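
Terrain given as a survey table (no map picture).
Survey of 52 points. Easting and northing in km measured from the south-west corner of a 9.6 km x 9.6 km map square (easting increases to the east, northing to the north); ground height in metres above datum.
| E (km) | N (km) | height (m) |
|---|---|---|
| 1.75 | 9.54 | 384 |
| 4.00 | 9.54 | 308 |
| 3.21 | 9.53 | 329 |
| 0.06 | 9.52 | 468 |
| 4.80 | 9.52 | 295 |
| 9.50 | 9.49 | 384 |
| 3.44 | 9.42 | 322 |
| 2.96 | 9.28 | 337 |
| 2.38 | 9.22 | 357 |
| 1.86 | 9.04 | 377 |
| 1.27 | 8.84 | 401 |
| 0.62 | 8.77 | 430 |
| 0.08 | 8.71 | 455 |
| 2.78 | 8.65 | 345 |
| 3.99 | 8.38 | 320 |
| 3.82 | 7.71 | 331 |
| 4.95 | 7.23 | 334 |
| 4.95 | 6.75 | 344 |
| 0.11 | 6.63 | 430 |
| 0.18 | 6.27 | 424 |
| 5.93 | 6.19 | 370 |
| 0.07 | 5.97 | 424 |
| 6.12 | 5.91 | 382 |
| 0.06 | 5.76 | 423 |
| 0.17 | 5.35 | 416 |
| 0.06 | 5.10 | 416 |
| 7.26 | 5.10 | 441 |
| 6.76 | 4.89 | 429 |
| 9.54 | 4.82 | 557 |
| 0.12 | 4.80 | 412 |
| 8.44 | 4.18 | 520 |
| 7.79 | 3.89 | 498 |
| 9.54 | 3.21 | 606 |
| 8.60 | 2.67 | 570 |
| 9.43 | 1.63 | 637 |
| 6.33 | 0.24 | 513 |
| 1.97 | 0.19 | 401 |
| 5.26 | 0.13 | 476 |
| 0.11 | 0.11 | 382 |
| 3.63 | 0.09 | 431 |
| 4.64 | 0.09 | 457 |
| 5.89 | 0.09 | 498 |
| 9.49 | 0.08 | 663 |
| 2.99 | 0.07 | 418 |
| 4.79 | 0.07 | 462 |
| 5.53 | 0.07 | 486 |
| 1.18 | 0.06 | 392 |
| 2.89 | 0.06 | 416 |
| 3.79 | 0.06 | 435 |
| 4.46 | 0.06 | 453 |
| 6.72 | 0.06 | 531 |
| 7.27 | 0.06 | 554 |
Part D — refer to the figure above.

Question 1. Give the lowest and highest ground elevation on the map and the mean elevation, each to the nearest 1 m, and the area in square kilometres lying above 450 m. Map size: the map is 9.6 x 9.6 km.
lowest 288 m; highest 669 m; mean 417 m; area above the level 22.8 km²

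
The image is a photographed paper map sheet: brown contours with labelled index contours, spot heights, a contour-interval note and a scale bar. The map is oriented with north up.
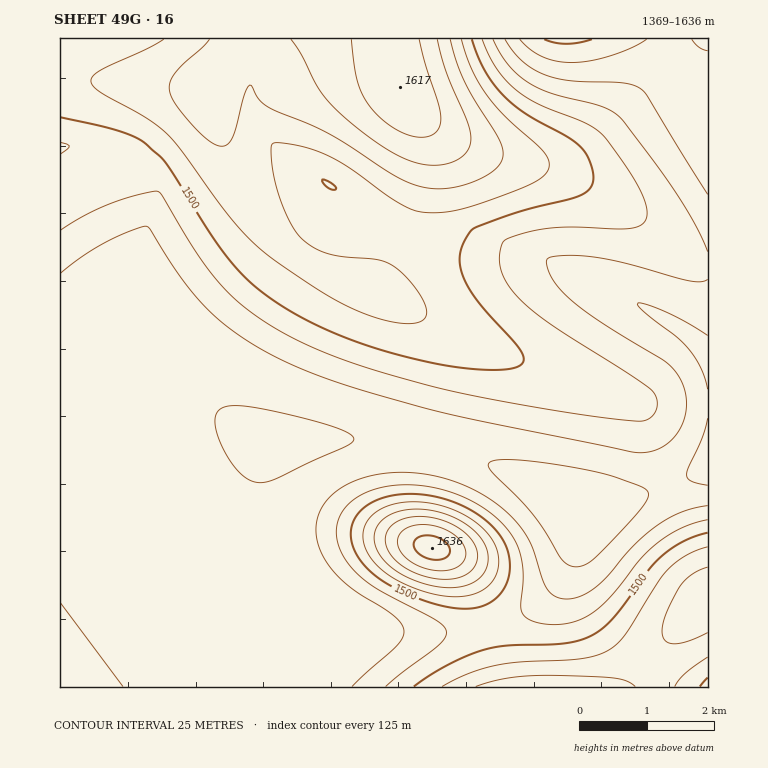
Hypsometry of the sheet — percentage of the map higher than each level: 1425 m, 93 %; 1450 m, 58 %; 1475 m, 45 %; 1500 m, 33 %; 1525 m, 20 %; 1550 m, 10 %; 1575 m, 5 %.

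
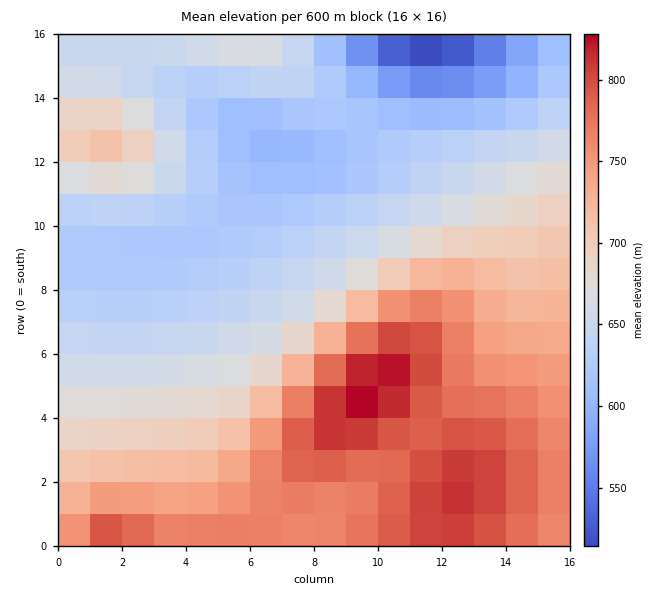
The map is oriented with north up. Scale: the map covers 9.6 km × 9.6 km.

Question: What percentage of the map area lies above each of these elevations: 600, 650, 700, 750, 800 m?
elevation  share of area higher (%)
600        95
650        62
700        41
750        27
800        7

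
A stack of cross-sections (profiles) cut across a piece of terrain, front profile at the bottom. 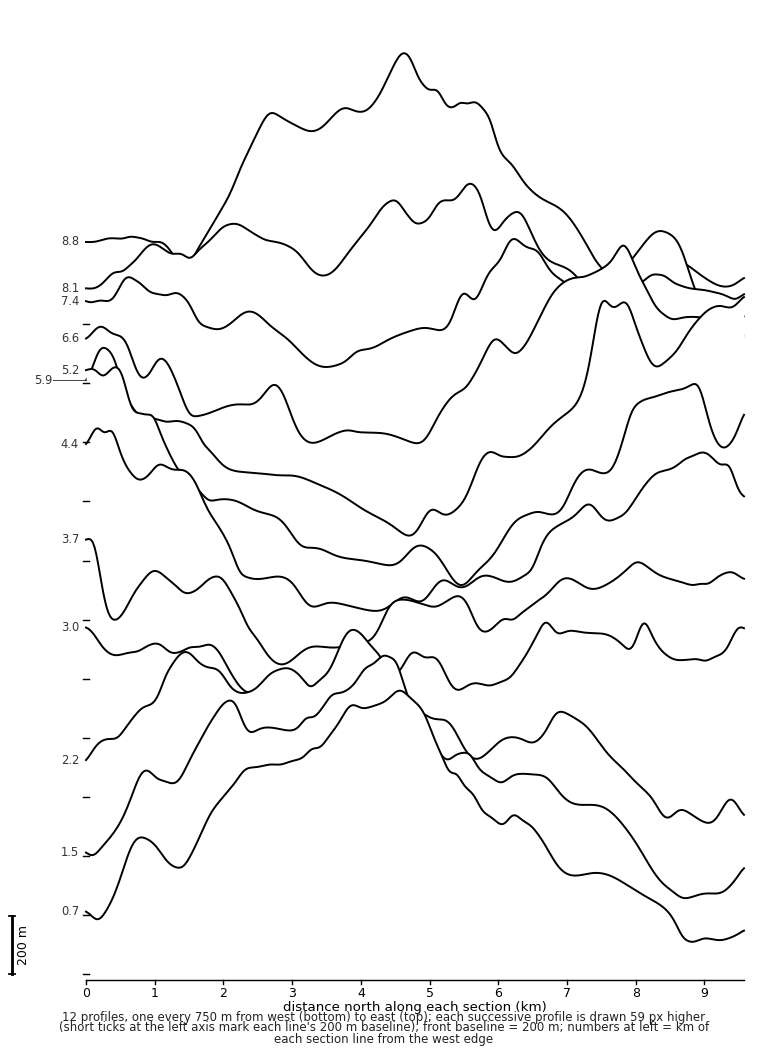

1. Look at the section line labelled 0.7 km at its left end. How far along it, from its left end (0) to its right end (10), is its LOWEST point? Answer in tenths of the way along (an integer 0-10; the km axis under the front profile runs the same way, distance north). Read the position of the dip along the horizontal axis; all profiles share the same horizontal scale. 9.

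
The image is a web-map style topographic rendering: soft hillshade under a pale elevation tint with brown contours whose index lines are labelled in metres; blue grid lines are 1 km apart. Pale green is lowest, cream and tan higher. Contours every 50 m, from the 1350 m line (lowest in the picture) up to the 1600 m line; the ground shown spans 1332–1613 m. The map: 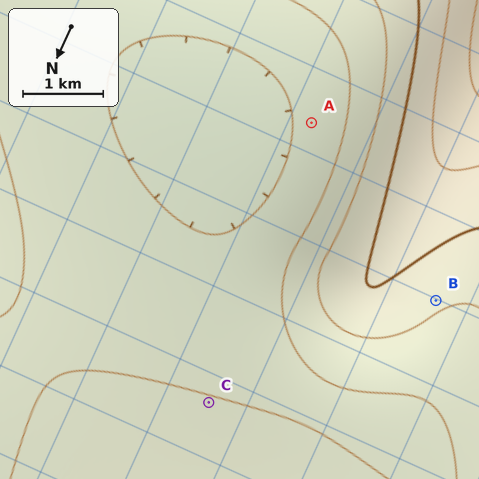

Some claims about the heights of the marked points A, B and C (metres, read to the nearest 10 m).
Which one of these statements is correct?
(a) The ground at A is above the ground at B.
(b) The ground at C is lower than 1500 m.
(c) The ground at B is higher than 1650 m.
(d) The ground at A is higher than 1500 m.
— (b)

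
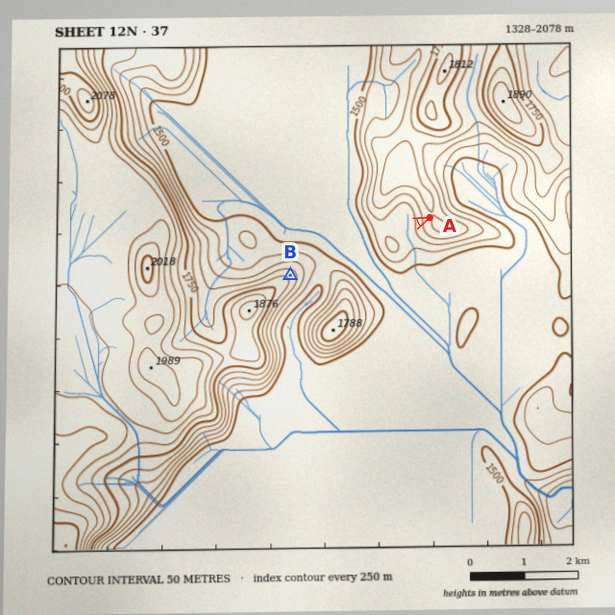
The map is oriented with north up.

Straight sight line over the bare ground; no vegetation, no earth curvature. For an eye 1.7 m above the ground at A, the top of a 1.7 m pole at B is visible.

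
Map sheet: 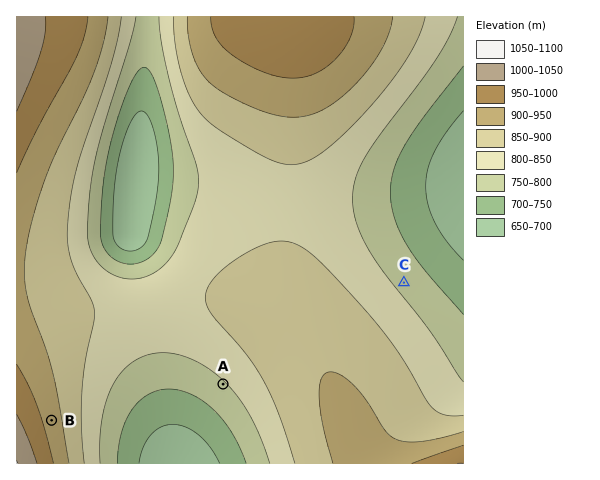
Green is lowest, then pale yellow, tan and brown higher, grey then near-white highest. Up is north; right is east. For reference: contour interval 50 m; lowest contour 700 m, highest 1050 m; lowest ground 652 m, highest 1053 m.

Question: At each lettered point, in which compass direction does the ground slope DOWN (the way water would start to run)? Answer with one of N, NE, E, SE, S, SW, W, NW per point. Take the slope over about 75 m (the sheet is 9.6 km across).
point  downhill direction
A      SW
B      E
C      NE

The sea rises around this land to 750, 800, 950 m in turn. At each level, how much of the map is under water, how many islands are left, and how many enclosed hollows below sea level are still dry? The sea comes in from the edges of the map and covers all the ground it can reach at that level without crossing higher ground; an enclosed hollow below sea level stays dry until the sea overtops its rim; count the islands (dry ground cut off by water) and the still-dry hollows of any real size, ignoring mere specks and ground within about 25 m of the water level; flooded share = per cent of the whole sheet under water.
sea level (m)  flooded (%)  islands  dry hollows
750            9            0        1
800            28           0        0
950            92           0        0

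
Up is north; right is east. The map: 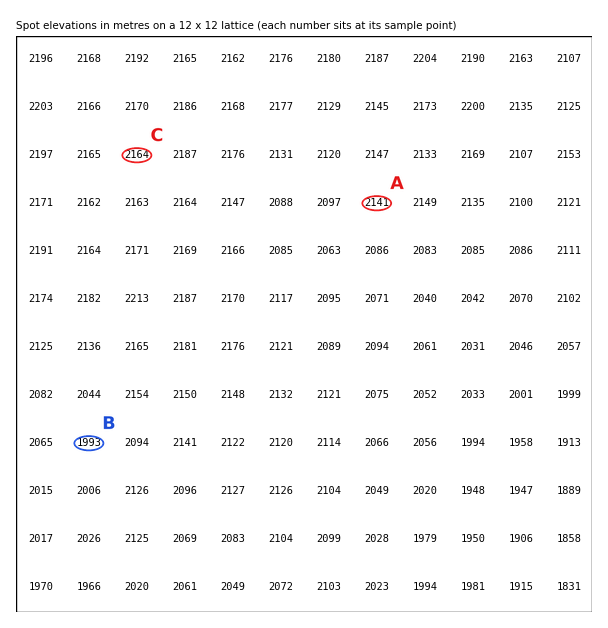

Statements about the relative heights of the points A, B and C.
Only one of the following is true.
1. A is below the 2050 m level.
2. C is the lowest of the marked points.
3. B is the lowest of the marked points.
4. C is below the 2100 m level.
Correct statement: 3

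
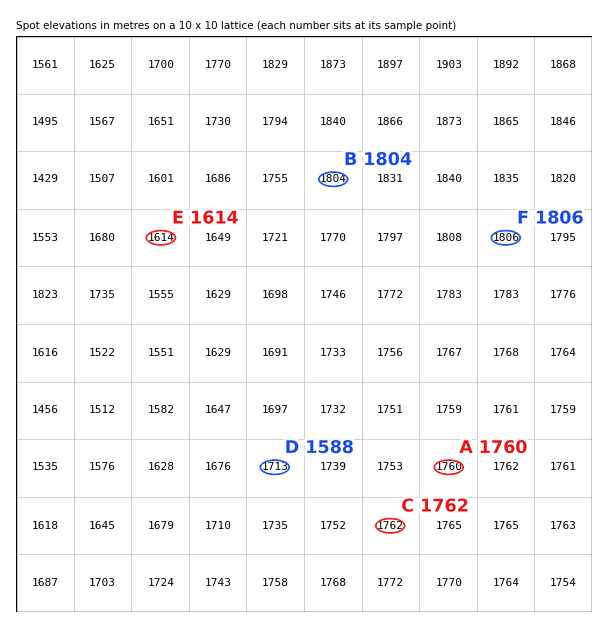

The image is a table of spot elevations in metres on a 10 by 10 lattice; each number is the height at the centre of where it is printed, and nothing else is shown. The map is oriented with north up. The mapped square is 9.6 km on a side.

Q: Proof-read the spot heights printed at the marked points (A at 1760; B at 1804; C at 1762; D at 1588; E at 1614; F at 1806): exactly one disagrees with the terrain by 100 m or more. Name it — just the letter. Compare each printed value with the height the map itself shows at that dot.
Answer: D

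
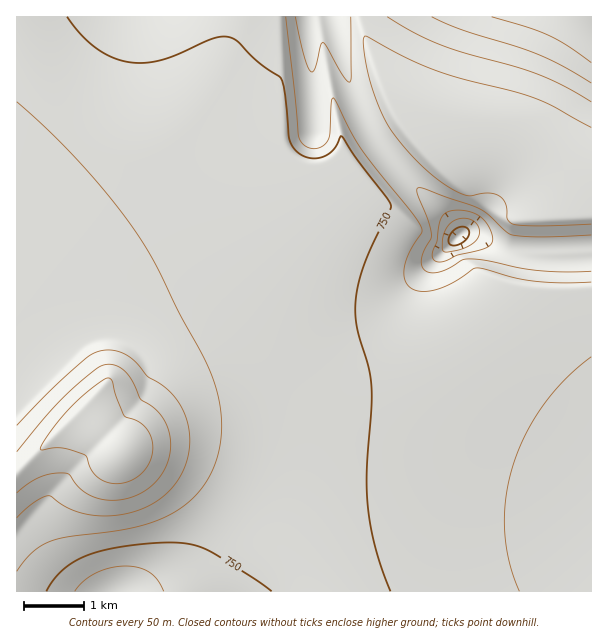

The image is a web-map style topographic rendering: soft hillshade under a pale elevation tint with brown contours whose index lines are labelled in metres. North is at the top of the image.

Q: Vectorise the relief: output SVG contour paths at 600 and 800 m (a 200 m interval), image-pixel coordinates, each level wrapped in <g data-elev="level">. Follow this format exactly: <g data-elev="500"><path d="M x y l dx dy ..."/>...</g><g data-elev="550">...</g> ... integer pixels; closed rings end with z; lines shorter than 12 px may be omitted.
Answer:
<g data-elev="600"><path d="M437 262l-4-4-1-4 5-12 3-20 4-8 9-4 12 1 11 3 9 7 7 15 0 6-3 4-9 4-23 5-13 6z"/><path d="M591 83l-28-17-24-11-77-25-30-13"/></g><g data-elev="800"><path d="M17 571l15-19 18-11 16-4 48-6 26-5 22-8 20-11 16-15 13-19 8-23 3-24-3-28-10-29-31-58-21-44-14-24-24-34-33-39-33-35-36-33"/></g>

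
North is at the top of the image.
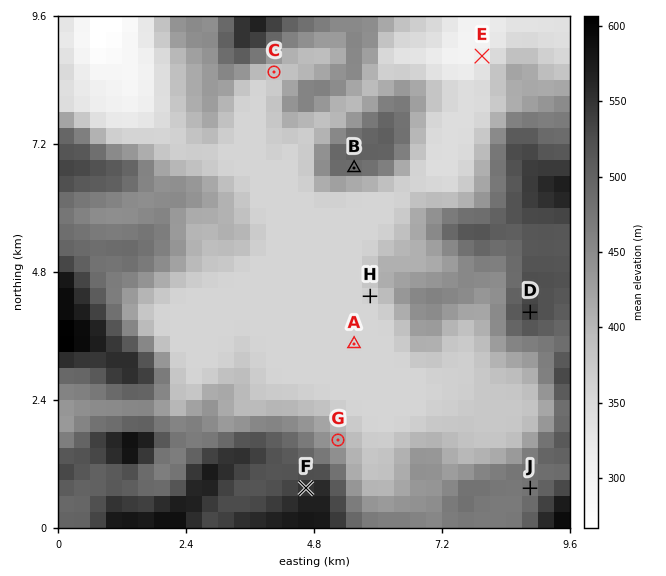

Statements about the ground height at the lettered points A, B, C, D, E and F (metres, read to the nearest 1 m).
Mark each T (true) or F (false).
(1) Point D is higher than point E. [T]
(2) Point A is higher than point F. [F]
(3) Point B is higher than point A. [T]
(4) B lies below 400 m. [F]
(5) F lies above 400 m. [T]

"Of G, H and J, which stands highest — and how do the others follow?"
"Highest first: J G H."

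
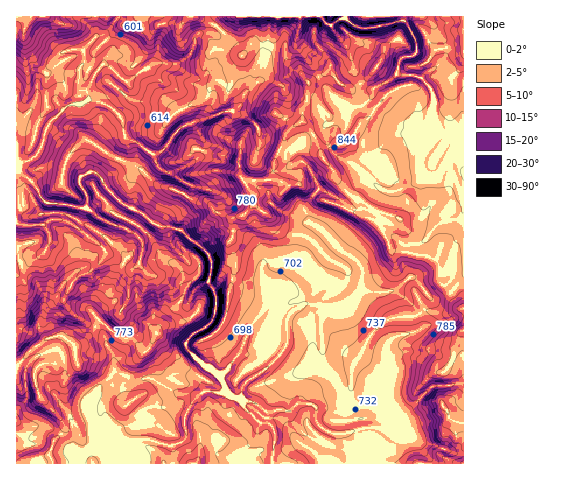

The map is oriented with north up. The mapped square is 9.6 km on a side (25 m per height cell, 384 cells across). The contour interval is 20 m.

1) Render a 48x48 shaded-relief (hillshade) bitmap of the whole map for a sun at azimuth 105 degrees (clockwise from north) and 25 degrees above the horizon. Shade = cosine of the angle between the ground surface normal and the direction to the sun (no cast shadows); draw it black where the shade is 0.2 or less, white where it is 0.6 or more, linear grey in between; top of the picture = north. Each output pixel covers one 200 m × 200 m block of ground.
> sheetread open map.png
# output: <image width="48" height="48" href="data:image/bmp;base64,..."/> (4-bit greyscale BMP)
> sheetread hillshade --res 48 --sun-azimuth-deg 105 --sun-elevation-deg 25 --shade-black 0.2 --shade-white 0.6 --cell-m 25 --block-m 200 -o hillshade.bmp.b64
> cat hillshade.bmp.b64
<image width="48" height="48" href="data:image/bmp;base64,Qk32BAAAAAAAAHYAAAAoAAAAMAAAADAAAAABAAQAAAAAAIAEAAATCwAAEwsAABAAAAAAAAAAAAAAABEREQAiIiIAMzMzAERERABVVVUAZmZmAHd3dwCIiIgAmZmZAKqqqgC7u7sAzMzMAN3d3QDu7u4A////AFZ4qoiJiIh3dlm6qYmpeHZ4mYiIdUZTRWZXqZiIiIiIhmiqqpioZ3iIiIiIh2VGVHdVmpmYiImImWeZmqmYVoiIiIiJmHUjZnh2eaqYiIiIqnaZmqmHVniYiIiIiHQDeGd2eqqYiIiJqneZmZmGZnh3iZmZmHQCeVZnrKmIeKmZqoaZmZiIdmh2iImZiGIUijJrzMmHZ6upmqd5mYd4iId2eJmYh2IFqoV7rNqHd3m6qrqJiHeIiZh3eJmYdGYjeYeanO2oeJmamaqqeIZ4iJh3eJmYdCeXd4iJmc7riKqZqqqpZphmeIiIeJqZdSJYq5d4l579lovLuruZhnmWV4iId5qZhTE2mmiHh53dplndzcl5uWeIZniHd4qpdkQ0eQOJh5zbh2a+/4aqqoeJhmiHd3mpdlREaBA2iJvJd3Z9/6Nqu5eIl2iHd2eqh2QiNTI1aJiZl0Rq3/wzu6h4h3iId2V6qZdCACA3iHV8tSNpu8/SbLl4iHiYh2VWiZl1MkE4ljWcxzJYmnv2O7qHiIiYiHZVZ3d0MmIolTWaumNGeYfnKrqYiIiImIdmZmh0M1M2mER5qYZVR7ujCrqYiIiJmZh3dWdVd0RGZ3Znmoh1Na+RKbqYiIiJiZh3mGVHmWZlRZhmipdlVn2xOcuYiIiIiZdmm5VHmZl1RXmWaaZWeHuwGsuYiIiImZdEm4d4maumRXiYV6dGh3uAKsuYiIiJmIYzipiJmZq4RYmGaJdHZ6YQO9upmYiZiHY0mph4mWeYRphniYZ4Z1MxOsqaupmYh2VHmaqImWd2Z2aahmm4ZSFEWKqry6mIdlV4irqpiVWJZol1aal2VlEkRpqd/KmHZGeIirqpmWaJiZdGqnZndTJGY0nM3admeIiIiJmZmWiHeLlpl3ZmdlRnQTm5z7dod4mYiJiJmXhSfMeJVoZEapZUIVqoi92UeamZmZiImYdCbceHRXd3dUVlEnh5mcxlq6mJmqmIiEVTS+t1VnmoQzNEJahHmalXu5iJqqmIiHZCOMp3d4qUJXVDBMkkqoVrypiJqpiJiGhyJZmJqImWEVdUI7tCeYaKqqqZmpiImFiUI1iryWRrcDdSJKxhWYeIirqpmZmImWeXMjequENa1jMUU3phOJmYiJuqqZiIiWaZRGZ5p0M2zZQTdDU0VZu5l3q6qZmIiYd6lnZpl1M0esp2hhAFhnuqmHiqqpmImZl5uYd3ZmVFZnmYqUEEdWqqmYd6qpqHinmYmrl2Z2VFZlaHi3MUdEm6iKp3qqqGimmpqrhmiWRWVFZnipdEUzjJiqunZ5qGinqpu6l2iHZURVVmeZl0M1iZqnfOpodniZrKq6iYZpp1VCR3eKmFM3dYymOP1lmXd5vtqaiZdmmWV0NoZquGVlVIuWRc+0N5ZKz+yqh6h2aXSJRXdoqWeFNpl2VIzJRIZL7+zMuHh2WHOcdXdmiHikOKhVVEfJRnU638vO6nVmZnSNt4l0V2aTKpR6dSOGR2RIvd3dyZhWZWVa3MyERFVkJYg0ipc0VVVA=="/>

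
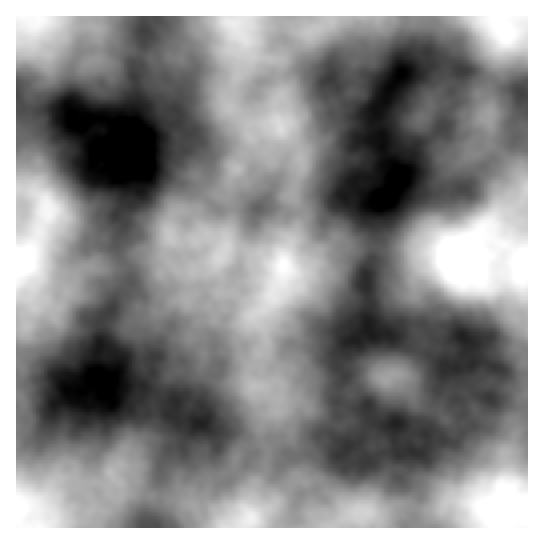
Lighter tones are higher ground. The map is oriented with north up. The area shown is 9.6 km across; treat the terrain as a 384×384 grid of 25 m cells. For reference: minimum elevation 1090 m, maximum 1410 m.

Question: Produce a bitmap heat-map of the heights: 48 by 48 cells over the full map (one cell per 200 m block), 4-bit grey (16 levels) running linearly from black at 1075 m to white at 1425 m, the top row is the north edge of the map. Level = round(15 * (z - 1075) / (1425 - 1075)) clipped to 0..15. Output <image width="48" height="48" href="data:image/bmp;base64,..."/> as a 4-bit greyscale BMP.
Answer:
<image width="48" height="48" href="data:image/bmp;base64,Qk32BAAAAAAAAHYAAAAoAAAAMAAAADAAAAABAAQAAAAAAIAEAAATCwAAEwsAABAAAAAAAAAAAAAAABEREQAiIiIAMzMzAERERABVVVUAZmZmAHd3dwCIiIgAmZmZAKqqqgC7u7sAzMzMAN3d3QDu7u4A////ANzMuqqYh2d4mau8y6maqqq6qYiZq8zd3dzMuqqZh3eJmaq8y6maqqu7qZmaq83u7dzLqqqZmIiJmZqruqmZmaqqmZiau83e3cu7qqmqmYiJmYiaqZmZmZmZh3iJq7zN3LqqqpmqmYeIiIiJmYmZiHd3d3eJmau8y6maqZmqmYd3eIiIiIiIh2ZmZmZ3iJqrupiJmYiZmYd2d3eIiId3dlZVZlVWd4maqYd4iIiImIdmZ2aIiIiHdlVmZVVWZniZmYd3dndniHdmZmZ4iIiHZmZWZVVWZneImIdmZlZWdmZlVVZ4mZiHdmZlVVVWZmZ4iIdlVVVFVWVVVVZ4mZmIdmZVVVZmdmd3iIdUREQ0VVVVVWeJmamZhmZVZ3d2ZmZmeIdkQzMzRVVVZmeJqqmYdmZniId2ZmZmeHdlQzMzRVZmZ3iaqqmYdmZ4mYhmZmZmeIdlRDMzRVZ3d3iaqZmYdmZ4mZhlVVZmaIdmVURERmZ3eHeZqZmIdmZ3iIdlVVVWeIh3ZVREVmZ3iIiZqpiHdlVWZmZmVVVniJmIdlRVZ3d4iIiZqpiHdlRVVVZmVVVXiKqZh2VWd3d4iImaqqmHdlVEVVZmZVZnmaqql2Zmd4iIiZmru6mYdmVUVmZmZmd5mquqmHZmeIiJmZmqu7qYh2ZVZ3d3eIiZqru6qYdmd4iZmZqqvMuqmHZVd4mImqq6u8u6qYh3d4mZmaqqq8y6mHZVeImavMzMzNy6mZiHd4maqqqqu8y7qYZVd5qr3d3M3e3KmZmHeJmqqrqqq827qYdmaJq83u7M3u3KmIiHeJmqqruqq8y6qYh2eJu97u3c3c3LqId2eIqqqruqqrupmYh2eJq87t3dzLzLqYd2Z4qqqqupmaqpiIdmZ4q8zd3cy7zMuodmZ4mpmqqYiZmZd3ZVVnmqqrzMu6vMuodlZniZmZmYeImYdmVERGeIiJu7u6vMuXdlVWeZmYmYd4mYdVRDM0Vnd3iru7u7mGVVRFZ4iJmZiImYdURDMzVWZmeaq7uphkRDMzVniImZmImYdlREMzRWZmeJqpmYZUMyIjRniImpmZmpdlVEMzRWd3eImpmXZUMyESRWd3mqmqmph2VURERXeIiIiYh3ZUMhEiRWZ3iaqqqph2VURFVnd4iId3d2VDMxEjRWZniaqrqph2VERFVmZ4iId3dlQzMyIjVWZomqq7upd2VURWd2Z4iYd2ZlMzMzM0VWZ5qqq7updmVERWd2Z4mYd2ZlQ0RERFZmeJqqqqqYdmZURVZ3d4iYdmdmVFZmVWZmeJqpmqqYZmZlRFZ3Z3iHZmeHdnd3ZmZmeJqqmaqXZmZlQ0VmZniHdniJiIiHZmd3eJqqqZmHZmZmUzRWZmeIh5mpmJmIZnd4eJqrqqmIdmd3ZEVWZmiZmauqmImHdneIiJq7uqqZh3d3ZVVWZ4mruru6qZmIdmd4iau8upmqmIiId2Znd4q8zMzLqpmYdmZ4mavMuqqqqpmZmHd4iJvN3M3MupmYdmZ4mazMuqqqqqqqmYiImrzd3A=="/>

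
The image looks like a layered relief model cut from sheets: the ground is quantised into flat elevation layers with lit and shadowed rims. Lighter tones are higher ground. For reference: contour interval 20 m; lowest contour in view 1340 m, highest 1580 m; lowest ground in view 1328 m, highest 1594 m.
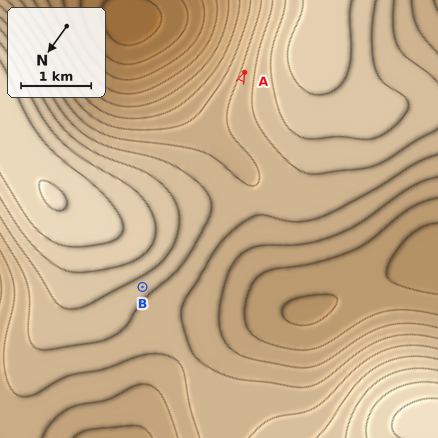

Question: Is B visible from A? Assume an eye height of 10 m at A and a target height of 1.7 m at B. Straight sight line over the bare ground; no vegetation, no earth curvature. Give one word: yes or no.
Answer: no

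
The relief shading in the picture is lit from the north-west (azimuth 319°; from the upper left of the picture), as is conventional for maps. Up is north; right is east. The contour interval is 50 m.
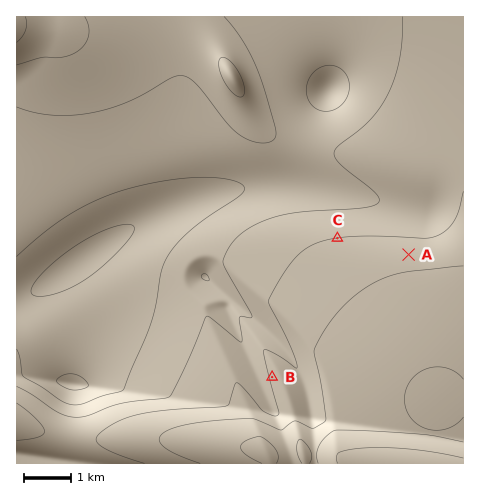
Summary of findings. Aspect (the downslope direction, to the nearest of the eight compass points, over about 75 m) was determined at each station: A N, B W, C N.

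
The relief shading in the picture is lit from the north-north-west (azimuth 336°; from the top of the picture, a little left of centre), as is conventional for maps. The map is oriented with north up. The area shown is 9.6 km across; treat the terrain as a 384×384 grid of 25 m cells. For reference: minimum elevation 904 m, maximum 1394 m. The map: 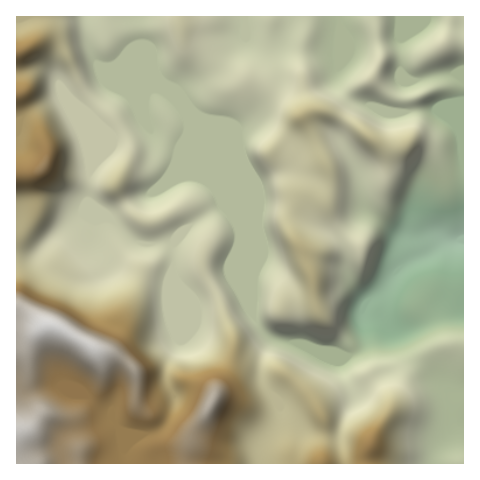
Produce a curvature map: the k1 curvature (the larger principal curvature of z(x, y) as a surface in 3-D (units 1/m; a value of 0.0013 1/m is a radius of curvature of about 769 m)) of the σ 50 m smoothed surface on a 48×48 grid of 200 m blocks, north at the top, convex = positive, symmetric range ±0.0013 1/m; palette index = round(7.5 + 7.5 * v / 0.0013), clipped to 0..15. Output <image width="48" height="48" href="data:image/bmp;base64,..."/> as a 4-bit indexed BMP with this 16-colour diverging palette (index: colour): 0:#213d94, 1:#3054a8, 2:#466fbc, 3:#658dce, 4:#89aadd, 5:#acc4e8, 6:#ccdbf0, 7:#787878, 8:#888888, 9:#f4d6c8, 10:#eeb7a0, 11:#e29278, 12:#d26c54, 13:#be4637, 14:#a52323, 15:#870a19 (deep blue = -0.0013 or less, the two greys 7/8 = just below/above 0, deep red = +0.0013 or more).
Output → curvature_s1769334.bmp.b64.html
<image width="48" height="48" href="data:image/bmp;base64,Qk32BAAAAAAAAHYAAAAoAAAAMAAAADAAAAABAAQAAAAAAIAEAAATCwAAEwsAABAAAAAAAAAAlD0hAKhUMAC8b0YAzo1lAN2qiQDoxKwA8NvMAHh4eACIiIgAyNb0AKC37gB4kuIAVGzSADdGvgAjI6UAGQqHAIiZh6pniIiHeZiYiYiIiZvcub25mHeJmoiXeKqYh4mZiamZmHeImZrLiL7amIh3iJmXeJqZh4iaqqmZl2eIiXeqaK7pd3d3eKqnaIiIiIiYi7qqh2eIiHesisz7d3d3eJmpmZl3iZm6ms3Kd3iIeHjOmZn/p3iIeHiruqqHebu6l537d5qYeHn8dnav2pmIiHiph4mXeNyZdXn+mruYd4zah2Z926mIiHmXd3ipd92YhYjPy7mHeL2pmHebypmIeIqGd3ebdt6XmrvOyoeIi9yqqpmpmpd3eHuHd3ebd+6oz/7MupeK38qZq8uXiph3eIuGd3i6jP7by4iLyomu/Jd3Z7zLqZl3eIqHd4q6z+mIZmZp3Jq8qIh3eJiqu7qYiIqXibze25dXZnZnz7qHh3iIi7iXZ6zLqoqprP/am6h3d3dmz7h3h2er3piXd3irzImr3+qIirmHd3d4/5iaqYnP+neXd3iJmHm9/ZeJmbqHd3d6+3i8zLz/xmeIiIiIh67+uYiauruHd3d8+Hisupv8pmeIiZiIh/6oh3d3m7uHd3d+2HeLuYzpqWeIiZiHiOhnh3dnebuXeHevqIeLqI3oioeIiJiIiMh3iHd3eKuXeIjteIiamI/oebqYiJmYiKh4iIiHd5qoeIrpZ4iIiL/JeM6XeImZiKZ4iIiIeKq6iIrYd4h3idy4aM+YiIiJiKd4mHd4iqiaiIrKiId3jNq7qc+YiIiIiLh4iId3mXeIeIm7mId3n9uqms/IeIiId6uIiIh4mImYh4mrqIiI36iIi6zZZ4h3h4y4h3h4iJvKh4ibqIiK/IeIuXrKd4h3h3rZh3d3ee7dypiaiIiK2oiKt2ermIiImHjKd3eIfNmK3LqneId5yoibp2ecp3iImGi6ZneKvZVXnLuod4d4yombuIicp3eImHi6iIis7HZ3iamIiHd6yZiLuIicyHeJmN3cy6ma3aqYiIiIiId7uIiLyIicyXeJmMz/uYiIrqmpiHeHiIirmIiNuHeLu3eKmHe/uIiIjMiKiHiIiIncmIi9mHebrJial2avyYiHesmJh3iIiIzriHjLiIjLvdqqh3jPuYh3eriIl4iIiIqtp3rIeJ39zfy6mHjemIiHjJh4mIiId3h6yYynaO/szP2qmIrsiIeIq3d4mIiHd4h3rLqHr/2GeMyIiIvaiIeKuXeJmIiIeIh3nezf/qh3d6tniLuod4i7mYiKiIiZiIiImqztqHZ4mrpnd/2meIy3iIiIh4iZmYiJh6uXm6id/v/ZmL+3eM53eHeIh3eJmZmZd8t1e+3ddnreypy2aPp3d4iIiHiIiZmYiNuGaK7qV4mIiLmGbPh4iHeIqYmYiZmIisqId3n8eLuIh+l4r8h5mHd4qqmYiIiIeLl3d3fvur3LqP/Kv5eKl3d2m6iIh3eId7l3d3ftmazdu438rHiamYd3nJeId3eYeKp3d3frZ4i+umm7m4iJiaqpnJiId3eZiJqIeInqd3d8x3iZmniJh4iIm5mZiIiaiIqIiJnaiHdq2A=="/>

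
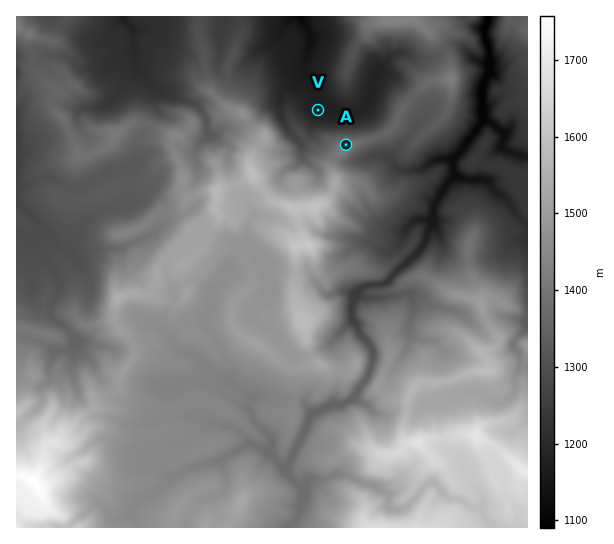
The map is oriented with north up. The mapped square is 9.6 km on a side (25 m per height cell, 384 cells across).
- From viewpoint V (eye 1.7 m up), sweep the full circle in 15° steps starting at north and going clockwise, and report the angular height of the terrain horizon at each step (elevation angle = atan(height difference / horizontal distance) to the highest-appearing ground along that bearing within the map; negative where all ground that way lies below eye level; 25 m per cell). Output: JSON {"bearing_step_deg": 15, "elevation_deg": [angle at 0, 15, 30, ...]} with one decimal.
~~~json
{"bearing_step_deg": 15, "elevation_deg": [0.1, 2.6, 6.9, 7.4, 5.1, 5.3, 6.7, 7.4, 9.5, 13.8, 15.8, 15.3, 13.6, 13.3, 12.9, 14.8, 17.2, 14.1, 11.2, 6.0, 4.1, 3.0, 0.4, -0.4]}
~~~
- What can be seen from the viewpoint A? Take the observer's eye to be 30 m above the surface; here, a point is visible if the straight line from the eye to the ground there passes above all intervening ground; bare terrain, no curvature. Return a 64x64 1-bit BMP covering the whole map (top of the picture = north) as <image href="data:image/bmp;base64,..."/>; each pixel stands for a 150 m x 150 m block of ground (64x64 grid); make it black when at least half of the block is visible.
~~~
<image width="64" height="64" href="data:image/bmp;base64,Qk0+AgAAAAAAAD4AAAAoAAAAQAAAAEAAAAABAAEAAAAAAAACAAATCwAAEwsAAAIAAAAAAAAA////AAAAAAAAAAAAABgAAAAAAAAAEAAAAAAAAAAAAAAAAAAAAAAAAAAAAAAAAAAAAAAAAAAAAAAAAAAAAAAAAAAAAAAAAAABAAAAAAAAAAMAAAAAAAcABgAAAAAAH4AIAAAAAAAf/kAAAAAAAB//wAAAAAAAAYPwAAAAAAAAgAAAAAAAAAAAAAAAAAAAA4AAAAAAAAALwAAAAAAAAAX+AAAAAAAABP/AAAAAAAAG/+AAAAAAAAJ0AAAAAAAAA3jwAAAAAAAH4PAAAAAAAAZzkAAAAAAAB38AAAAAAAAH/gAAAAAAAAOgAAAAAAAAAABIAAAAAAAAD/wAAAAAAAAf/AAAAAAAAH/gAAAAAAAAP4AAAAAAAAA/gAAAAAAAAB+AAAAAAAAAD4AAAAAAAAAHgAAAAAAAAAfCAAAAAAAAB+UAAAAAAAAH+QAAAAB8AAf7AAAAAPwGA+cAAAABGEeB7wAAAAOY//A/AAAAB/n/+J8AAAAH8x+B/wAAAAf/D4DAAAAAA/f/wGMAAAAB7//gIwAAAAHb/nADAAAAAb//OAEAAAAPv/8cAQAAAA+//5wBAAAAB7//ngAAAAAf///+AAAAAP////4AAAAAu///7AAAAAC7//+EAAAAARn/fxwAAAABnf8//AAAAAEf/z/4AAAAAQ//P/IAAAABD7//4ACDwAGP3+/AAA=="/>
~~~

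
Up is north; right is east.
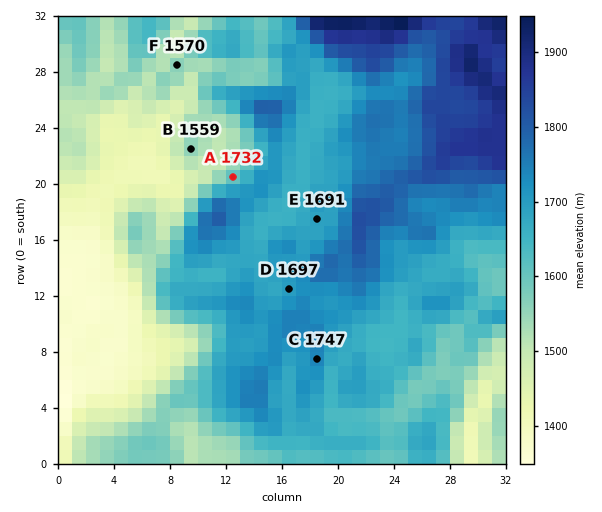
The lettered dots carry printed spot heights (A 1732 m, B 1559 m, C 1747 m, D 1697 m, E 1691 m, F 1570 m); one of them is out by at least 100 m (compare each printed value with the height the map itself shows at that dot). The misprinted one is A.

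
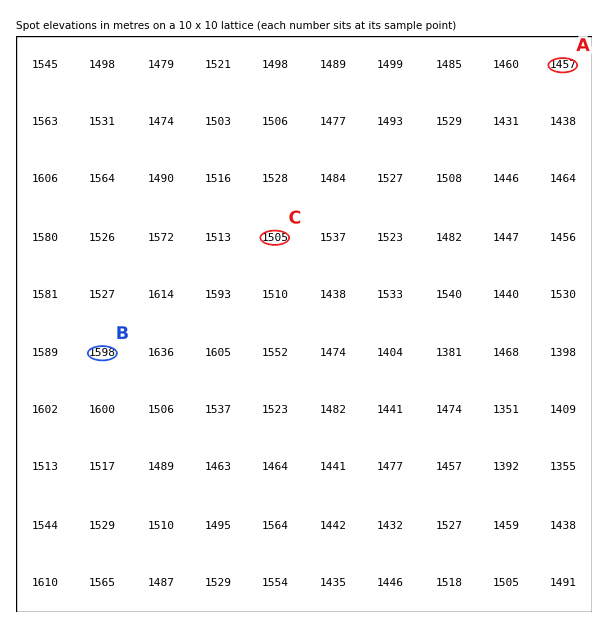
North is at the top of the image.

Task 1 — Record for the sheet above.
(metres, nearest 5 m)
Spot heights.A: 1455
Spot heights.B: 1600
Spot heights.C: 1505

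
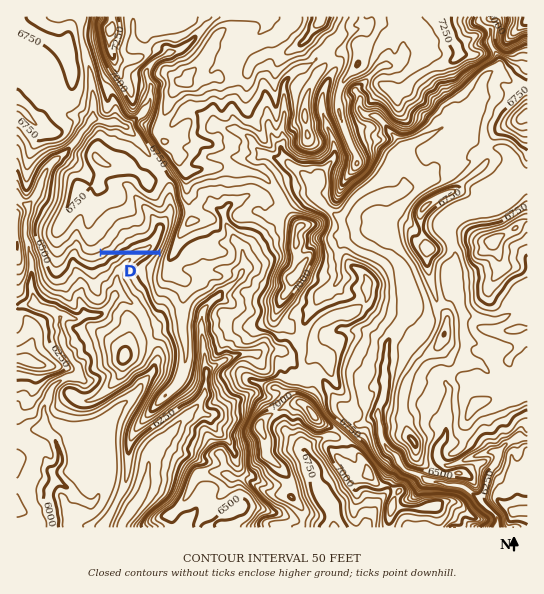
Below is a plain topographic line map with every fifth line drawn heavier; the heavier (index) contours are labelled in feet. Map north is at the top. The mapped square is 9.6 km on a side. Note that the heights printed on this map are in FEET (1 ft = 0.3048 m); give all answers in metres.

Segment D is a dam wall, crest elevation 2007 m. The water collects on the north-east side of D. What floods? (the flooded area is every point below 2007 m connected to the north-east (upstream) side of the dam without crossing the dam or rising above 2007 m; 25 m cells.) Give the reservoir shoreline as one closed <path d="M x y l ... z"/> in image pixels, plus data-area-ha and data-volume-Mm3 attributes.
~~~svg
<path d="M147 207l-3 2 3 8-2 8-6 4-6 0-6 3-4 0-8 11-6 6-3 0 0 2 55 0 2-2 8-22 1-17-2-2-7 5-6 0-10-6z" data-area-ha="54" data-volume-Mm3="9.47"/>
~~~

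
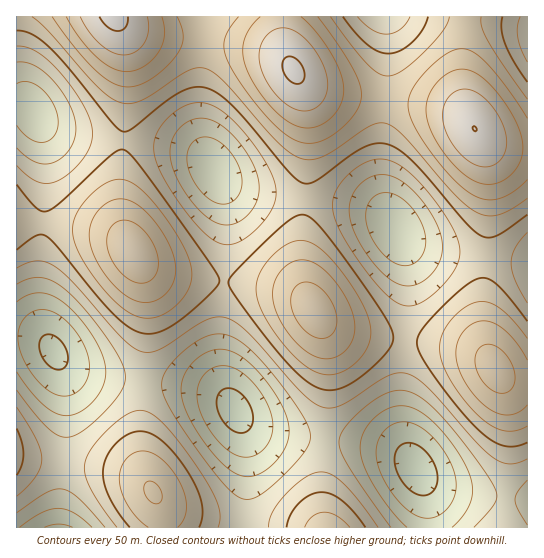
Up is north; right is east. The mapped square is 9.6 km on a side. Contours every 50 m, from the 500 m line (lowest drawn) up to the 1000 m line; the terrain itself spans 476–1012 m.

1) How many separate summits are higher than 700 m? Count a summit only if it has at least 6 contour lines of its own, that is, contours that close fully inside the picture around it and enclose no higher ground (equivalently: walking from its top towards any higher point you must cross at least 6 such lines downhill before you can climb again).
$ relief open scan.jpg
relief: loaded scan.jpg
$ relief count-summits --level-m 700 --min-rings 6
0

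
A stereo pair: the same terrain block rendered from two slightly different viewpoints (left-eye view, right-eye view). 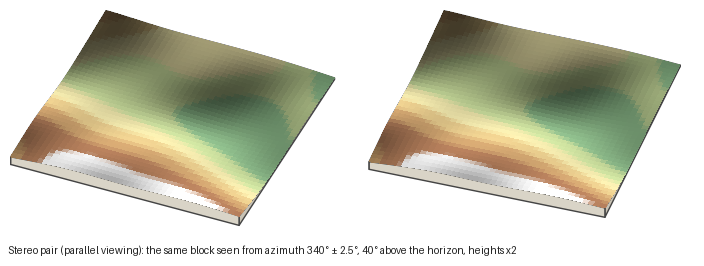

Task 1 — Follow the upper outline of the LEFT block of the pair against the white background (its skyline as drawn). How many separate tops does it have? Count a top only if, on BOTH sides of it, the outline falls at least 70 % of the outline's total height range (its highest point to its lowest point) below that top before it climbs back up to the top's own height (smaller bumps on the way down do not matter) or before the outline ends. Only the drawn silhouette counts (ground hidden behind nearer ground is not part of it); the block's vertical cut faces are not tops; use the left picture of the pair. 0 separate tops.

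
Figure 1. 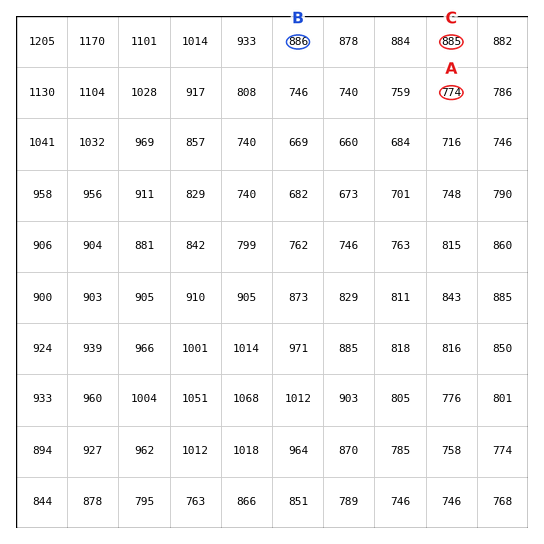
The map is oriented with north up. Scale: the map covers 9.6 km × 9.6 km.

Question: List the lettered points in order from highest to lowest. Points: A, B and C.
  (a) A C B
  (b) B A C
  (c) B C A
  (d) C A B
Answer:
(c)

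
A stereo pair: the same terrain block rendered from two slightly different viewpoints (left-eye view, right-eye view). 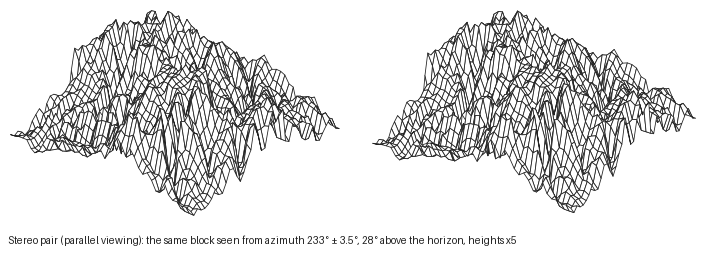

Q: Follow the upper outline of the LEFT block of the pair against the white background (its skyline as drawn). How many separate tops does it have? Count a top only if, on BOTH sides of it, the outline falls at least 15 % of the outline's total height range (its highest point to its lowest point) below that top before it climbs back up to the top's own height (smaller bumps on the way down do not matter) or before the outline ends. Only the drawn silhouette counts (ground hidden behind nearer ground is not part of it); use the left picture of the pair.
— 1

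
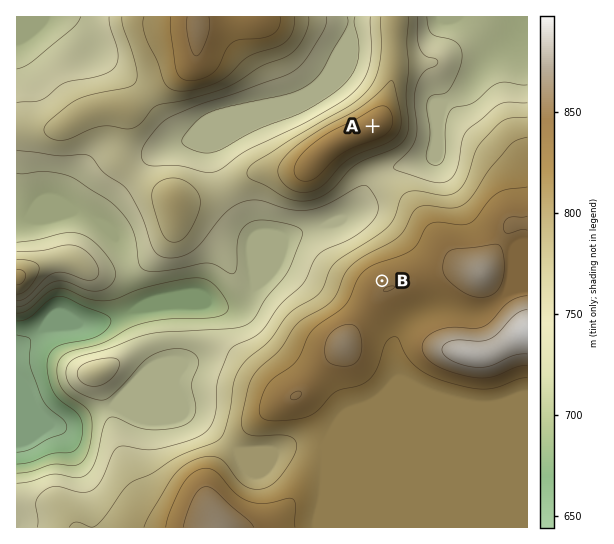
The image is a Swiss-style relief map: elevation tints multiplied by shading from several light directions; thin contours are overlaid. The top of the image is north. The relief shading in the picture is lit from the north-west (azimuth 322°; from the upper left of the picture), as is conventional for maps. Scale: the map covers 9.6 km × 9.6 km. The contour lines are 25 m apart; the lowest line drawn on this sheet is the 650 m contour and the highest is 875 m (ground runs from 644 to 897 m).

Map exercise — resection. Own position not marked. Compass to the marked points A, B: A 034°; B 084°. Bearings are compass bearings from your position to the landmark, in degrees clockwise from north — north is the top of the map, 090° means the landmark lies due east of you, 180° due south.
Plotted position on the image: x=260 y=294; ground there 720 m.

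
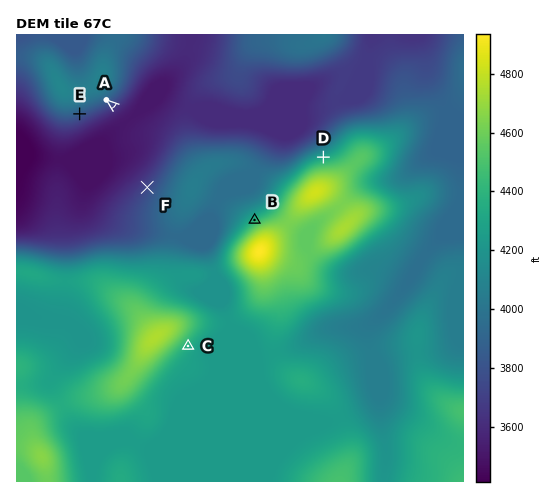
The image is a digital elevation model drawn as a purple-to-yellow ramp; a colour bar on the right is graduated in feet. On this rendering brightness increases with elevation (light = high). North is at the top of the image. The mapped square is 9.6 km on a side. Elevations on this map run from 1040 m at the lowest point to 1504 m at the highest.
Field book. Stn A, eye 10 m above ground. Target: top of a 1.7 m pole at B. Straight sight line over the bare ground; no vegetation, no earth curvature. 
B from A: seen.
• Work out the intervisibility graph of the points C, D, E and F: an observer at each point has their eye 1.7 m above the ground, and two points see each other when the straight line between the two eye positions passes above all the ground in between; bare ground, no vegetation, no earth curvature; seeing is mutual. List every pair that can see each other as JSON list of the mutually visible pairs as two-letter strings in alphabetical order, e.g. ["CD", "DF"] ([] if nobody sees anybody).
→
["DE", "EF"]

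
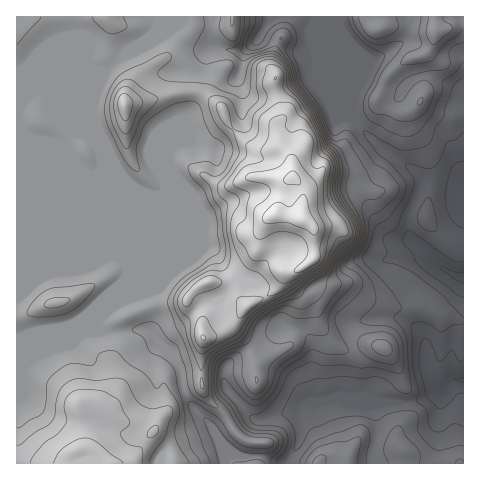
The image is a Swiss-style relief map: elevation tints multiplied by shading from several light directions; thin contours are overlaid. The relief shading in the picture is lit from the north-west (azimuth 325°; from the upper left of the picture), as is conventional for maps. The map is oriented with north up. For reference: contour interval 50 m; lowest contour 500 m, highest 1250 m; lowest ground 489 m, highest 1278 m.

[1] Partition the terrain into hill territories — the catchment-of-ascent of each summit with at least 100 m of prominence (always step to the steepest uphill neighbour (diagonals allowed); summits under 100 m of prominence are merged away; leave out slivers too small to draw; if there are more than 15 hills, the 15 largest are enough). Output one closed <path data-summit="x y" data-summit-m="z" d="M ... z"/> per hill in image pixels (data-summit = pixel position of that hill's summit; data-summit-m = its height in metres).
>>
<path data-summit="302 218" data-summit-m="1278" d="M337 16l-321 1 0 320 4 1 12-5 116-3 28 30 5 9 2 19 7 15 20 21 9 16 16 14-6 3-4 7 62 0 13-23 0-27 3-9 5-4 17 1 5-2 14 0 5 2 64 0 8-2 13-8 10 0 11-13 9 0 0-193-33-6-8 2-7-11-35-23-28-30 0-17 4-10 0-22-17-38z"/><path data-summit="77 449" data-summit-m="1121" d="M148 330l-116 3-16 6 1 125 207 0 6-8 5-2-16-14-9-16-20-21-7-15-2-19-5-9z"/><path data-summit="435 31" data-summit-m="883" d="M463 16l-125 1 2 14 17 38 0 22-4 10 0 17 28 30 35 23 7 11 8-2 21 5 12 0z"/><path data-summit="124 105" data-summit-m="1138" d="M141 50l-17 6-18 15-12 32 0 19 29 71 0 65 4 8 0 10-12 30 5-5 44-107 1-8-3-7 0-7 22-53 9-14 4-25 7-12 2-9 0-5-7 12-11 5-28 2-10-7z"/><path data-summit="318 463" data-summit-m="812" d="M458 379l-3 0-11 13-10 0-6 4-15 6-64 0-5-2-14 0-5 2-17-1-7 9 0 27-13 26 175 1 1-83z"/>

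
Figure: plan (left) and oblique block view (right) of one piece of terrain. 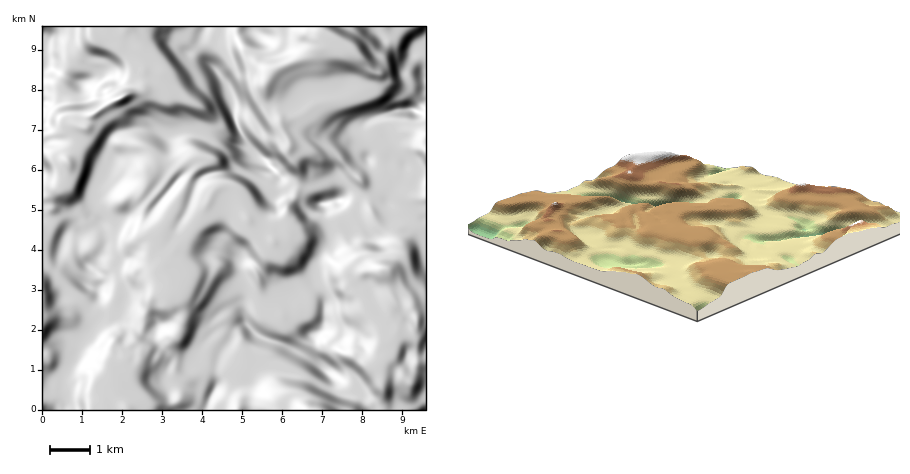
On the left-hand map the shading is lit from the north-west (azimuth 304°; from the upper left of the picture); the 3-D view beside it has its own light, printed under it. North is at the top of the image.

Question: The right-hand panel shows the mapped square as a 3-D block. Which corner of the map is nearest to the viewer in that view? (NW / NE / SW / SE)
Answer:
SW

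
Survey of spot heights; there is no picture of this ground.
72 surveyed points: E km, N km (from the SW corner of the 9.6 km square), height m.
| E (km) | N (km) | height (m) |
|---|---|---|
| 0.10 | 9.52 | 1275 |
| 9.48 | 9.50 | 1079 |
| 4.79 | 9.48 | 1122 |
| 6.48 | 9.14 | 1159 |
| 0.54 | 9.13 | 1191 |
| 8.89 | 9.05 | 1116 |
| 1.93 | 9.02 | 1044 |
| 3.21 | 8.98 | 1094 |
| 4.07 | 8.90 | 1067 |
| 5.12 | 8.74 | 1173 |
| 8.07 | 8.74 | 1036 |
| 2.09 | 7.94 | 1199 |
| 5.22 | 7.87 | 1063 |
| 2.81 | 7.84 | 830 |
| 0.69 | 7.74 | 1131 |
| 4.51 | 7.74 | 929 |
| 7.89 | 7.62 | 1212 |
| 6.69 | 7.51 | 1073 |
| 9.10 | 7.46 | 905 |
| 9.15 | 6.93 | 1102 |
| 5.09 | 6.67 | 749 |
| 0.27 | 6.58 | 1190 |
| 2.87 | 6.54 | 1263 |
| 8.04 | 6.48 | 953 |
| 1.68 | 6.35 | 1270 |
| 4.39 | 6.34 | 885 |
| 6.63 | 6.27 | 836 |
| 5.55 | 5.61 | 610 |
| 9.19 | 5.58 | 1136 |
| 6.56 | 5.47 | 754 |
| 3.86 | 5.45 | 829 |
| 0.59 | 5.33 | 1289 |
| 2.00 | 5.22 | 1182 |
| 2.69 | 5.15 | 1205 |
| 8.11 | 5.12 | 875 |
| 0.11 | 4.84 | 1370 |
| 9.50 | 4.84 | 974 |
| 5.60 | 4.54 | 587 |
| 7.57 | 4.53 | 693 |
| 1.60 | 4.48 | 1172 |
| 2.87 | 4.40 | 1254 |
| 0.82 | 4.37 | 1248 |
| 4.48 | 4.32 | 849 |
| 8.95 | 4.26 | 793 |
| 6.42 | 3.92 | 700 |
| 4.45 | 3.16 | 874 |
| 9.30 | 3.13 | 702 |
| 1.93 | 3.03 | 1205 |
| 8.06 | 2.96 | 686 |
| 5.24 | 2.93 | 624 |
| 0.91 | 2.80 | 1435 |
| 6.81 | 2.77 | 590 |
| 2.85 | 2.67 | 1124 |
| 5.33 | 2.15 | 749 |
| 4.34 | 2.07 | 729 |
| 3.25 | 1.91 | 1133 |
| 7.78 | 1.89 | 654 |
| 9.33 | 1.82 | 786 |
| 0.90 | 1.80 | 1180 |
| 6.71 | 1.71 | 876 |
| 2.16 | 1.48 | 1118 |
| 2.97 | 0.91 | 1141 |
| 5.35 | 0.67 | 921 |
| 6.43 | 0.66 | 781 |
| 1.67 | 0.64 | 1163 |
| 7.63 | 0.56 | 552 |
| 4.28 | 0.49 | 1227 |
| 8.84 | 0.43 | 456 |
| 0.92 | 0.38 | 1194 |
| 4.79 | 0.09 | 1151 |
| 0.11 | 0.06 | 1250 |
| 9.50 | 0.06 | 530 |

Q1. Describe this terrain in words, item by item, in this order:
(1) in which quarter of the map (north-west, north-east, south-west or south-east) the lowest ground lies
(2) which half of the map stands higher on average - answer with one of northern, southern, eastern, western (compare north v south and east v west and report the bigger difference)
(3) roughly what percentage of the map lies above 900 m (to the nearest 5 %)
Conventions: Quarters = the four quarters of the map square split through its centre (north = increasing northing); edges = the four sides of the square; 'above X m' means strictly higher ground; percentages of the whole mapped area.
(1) The lowest ground is in the south-east quarter.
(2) Taken as a whole, the western half is higher than the eastern.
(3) About 60 % of the map lies above 900 m.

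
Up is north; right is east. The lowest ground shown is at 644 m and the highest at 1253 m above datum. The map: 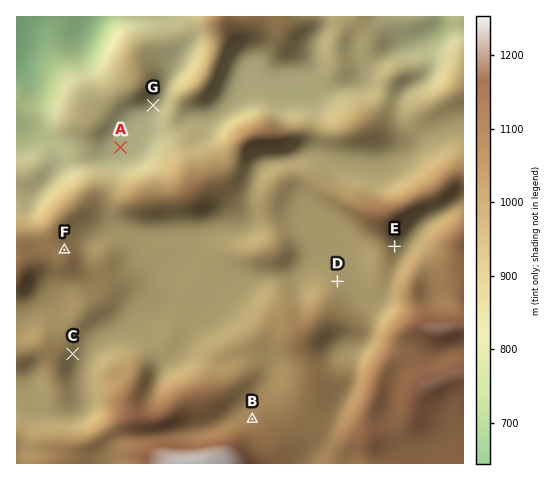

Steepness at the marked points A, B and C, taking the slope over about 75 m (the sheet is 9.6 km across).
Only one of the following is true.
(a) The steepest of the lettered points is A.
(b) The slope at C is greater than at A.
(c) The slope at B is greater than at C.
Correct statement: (b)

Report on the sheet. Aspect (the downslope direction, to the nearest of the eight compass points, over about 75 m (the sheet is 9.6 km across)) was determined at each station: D NE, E SE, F NE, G S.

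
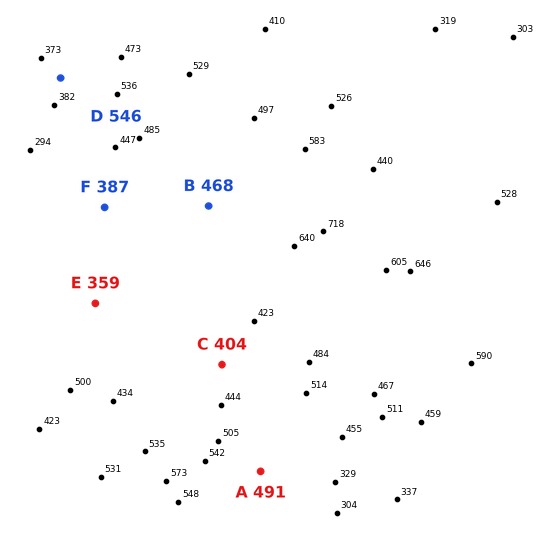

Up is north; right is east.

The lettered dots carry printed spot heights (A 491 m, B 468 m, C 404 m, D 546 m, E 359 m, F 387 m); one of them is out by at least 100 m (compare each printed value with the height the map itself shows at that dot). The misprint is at D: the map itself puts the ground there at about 421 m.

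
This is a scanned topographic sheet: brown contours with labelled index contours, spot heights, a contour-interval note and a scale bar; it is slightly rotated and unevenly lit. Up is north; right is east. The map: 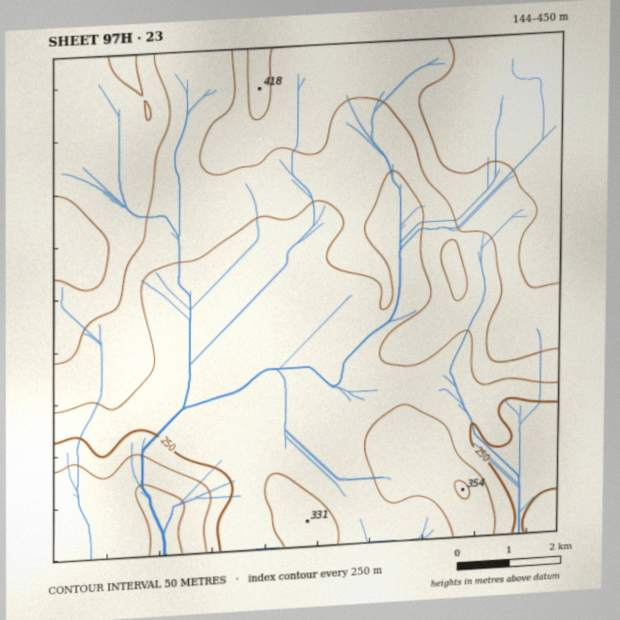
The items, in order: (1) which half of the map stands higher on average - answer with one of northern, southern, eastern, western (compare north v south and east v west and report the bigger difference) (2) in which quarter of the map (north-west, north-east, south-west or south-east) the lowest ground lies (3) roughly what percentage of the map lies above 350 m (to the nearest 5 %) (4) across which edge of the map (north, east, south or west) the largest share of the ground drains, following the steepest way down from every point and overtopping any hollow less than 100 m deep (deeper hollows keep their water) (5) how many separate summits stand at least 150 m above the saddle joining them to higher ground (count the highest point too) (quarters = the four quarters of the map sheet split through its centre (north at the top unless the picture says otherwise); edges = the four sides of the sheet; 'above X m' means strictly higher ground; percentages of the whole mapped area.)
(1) On average the northern half of the map is the higher ground.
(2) The lowest point lies in the south-west quarter of the map.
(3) Roughly 30 % of the ground is higher than 350 m.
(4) The largest share of the runoff leaves by the southern edge.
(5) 1 summit rises at least 150 m above its surroundings.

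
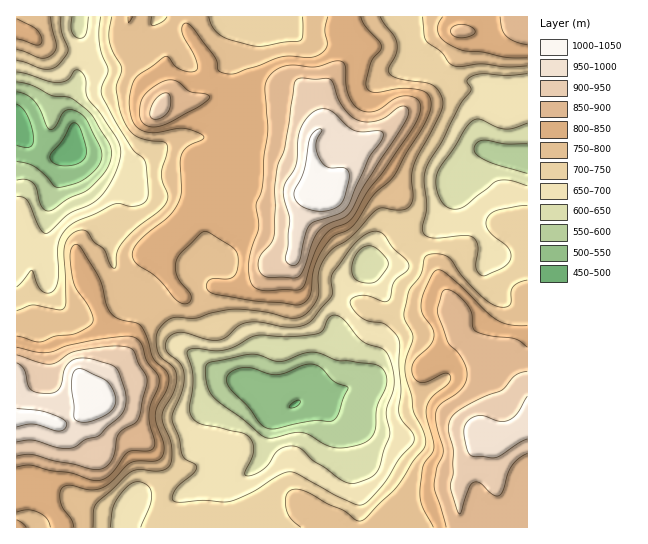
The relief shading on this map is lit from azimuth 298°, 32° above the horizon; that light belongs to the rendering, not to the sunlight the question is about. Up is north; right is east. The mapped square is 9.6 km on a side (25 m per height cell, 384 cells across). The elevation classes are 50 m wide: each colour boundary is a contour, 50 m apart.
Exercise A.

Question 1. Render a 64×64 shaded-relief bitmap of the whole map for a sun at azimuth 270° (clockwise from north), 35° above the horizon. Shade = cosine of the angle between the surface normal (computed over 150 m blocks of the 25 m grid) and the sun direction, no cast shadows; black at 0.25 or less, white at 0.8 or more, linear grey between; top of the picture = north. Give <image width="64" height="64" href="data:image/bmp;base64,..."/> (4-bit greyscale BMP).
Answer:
<image width="64" height="64" href="data:image/bmp;base64,Qk12CAAAAAAAAHYAAAAoAAAAQAAAAEAAAAABAAQAAAAAAAAIAAATCwAAEwsAABAAAAAAAAAAAAAAABEREQAiIiIAMzMzAERERABVVVUAZmZmAHd3dwCIiIgAmZmZAKqqqgC7u7sAzMzMAN3d3QDu7u4A////AIiaqYdlVmirqaqpiIiJmZqqqau6dnqpiJqrzcl3iamIiZqZh2VWaKupqqmYiImZmqqpmql2erqJmqvNyXeaqYiZmYh3dmZnm6mZqZiImZmaqqmZh2aKy6mqvM3JeJqYeJmYh3iHZVeaqZiJmYmaqqq6qYdmZ4rMuqu8zLl4mYd4mZh3iZhkRoqqmIiJmZqqqrqodmZ4mrzLu8zMuYiphneZmIiaqWMkeaqYd4iIiaq7updmZ3iavMy8zdy5iamGZ5mZmZqpcxJomYh3eIiIiru6h2d3iJm83MzdzLqZmYZmiaqZmqmEIliYdnd4iId4q7qHeIiJmazczN3My5mYdmeIqqmZmYUzaIdEV4iIh3eauod4eImZrMzN3d3cqZh2Z4iaqZiIhkV4hSJHmZmIdoq6h3d4iZq8y7zd7u25mXZmiZqph4iGVolzEUeZmZh2aKqYdniZmry7vN/+7bqZl2aImqmHeHZXiFISV4mYiHVXmph2eJqavMu87/7cuZmZiIiamIiHZVeGMBNniIiHZEeaqYiJqprNzMzv/dy5mZmqmZmImZhlVmUQFGZ4iHdUV5qqmZmqms3czO/tzLmImqqZmImqqYZEVBAkVniIdlVniZqqqqmb3u3c3ty7upiau4iImruqhkRUIRJFZ3d2ZniImauqqZrO7dzNy7qqmZq7d4iby6mGRFUyESRWdmZniIiZqrqpmr3u7bu7u7qpmrtmeazcqHZFZkMhEkVmZniZiImquqmZve/9qavMuqqqu1V4reyXdlZ2QyESNWZniZmIiJq6mZms//6oirzLqaqrVXit24d3Z3VDMhI1Z3eJqod3mruYiazv/rh4vMupmZlWeKzah4iHZCIzM0Z3d4mql2eKupmZm9/+uYisy6mZmGZ4q8qYiIdSETRVeIh3iZqYd4mqmaqqzv3Lqau6mZiHZ4mqqpmZiGIBNXiZmHZ4mZmIiZmJqqq97cu7qqqZmHd3iqqZqZmYdCJGiaqYdmeJmYiZiIq6qqzcvNypmYiId4iZmZqqmZl1RFeJqZh2d4mZiHh4m7qqq8y83ah3eIiImZiIqqqpmId2Z4mZiHd4mamHZWirupmry7zdp2Z3iImqmImrupiImYd4mYiIiImZqpZDWKu6mavMzNynVWZ4mamYiau6l3mZmImYeIiJmZmZl0NYq7qIm8zMy5dURomqqYibzLqHiZmZmph4mZmZmZmXQkeaqXiszMzLlkNHm6qpeK3cuWaJmZmql4qpmqqZiJcyRoiYibzMzMp0M2m7qql3vv2nZoqqqql3mqmau6mIhRA2d3ibzLzduFM1iruqqXe//ZZWmqqqmHiqmavdypmDADZlaKvLvN23RFeaqqq6d7/8dVebuqmXaJmZrO7bqYMANmRXq8u83KdVZ4mqqrp3z/tlaKzKmYdniZm87tuqkwAlU0erzMzLl2Z3iZq7unjP+lZ4rMuYiHd4mrzd27ulABRTN6zMuqmId3iJmru5eM/pZomsy6mIh3iau7zMzKYgFFQ2m8uoiJmIiImau5hoztp3iZvMupmIeKuqqrzct0IjVDWKu5d4mZmZmaq7hmi825iJmrvLqZiJq6mavNy4ZDRTJHmqh2eJmZmqqqplV6zLqpmZqry7qHiqmavM3LmHVEITaJqHZniaqqqqqWVHq7qrqpmavMzJd5mau8zdy6l1MAFYmYdVZ5mrqpmZZUabuqu7mJq7zdt3iaq7vN7bqoYwAEeZhlRXiaqqmZl2RYq6q8upmrzN25eJqqq97ty6l0EAJoh2Q1eZqqqpmYdVeaq8zLqazMzLmImZmr3u3LqHUhAld3VDWJmZqqmIiGVomrzcyprMzMupmZiaze3dyYhkIiNWZUNYmZmZmHeHZmiavN3bqszMy6mZiJrN3N3JeIZDI0VVRFeZmYiHd4dmeJms3uyqvMzLmYiJq8zM3sh4mGUzNEREVoiId3eIiId4maze7bq7zMqYiJmrvMzex2iZh1MzNFVVZ3d4iIiJqXeKvN7uy6q8ypmZmqq8zN64eJmYZDMzRVVVZ4mZiJq6dnrN7u7LmZq6mZmZqrzM3sh3iJmGQzM0VVVnmZmIq8uFat7u7tuXeJqZmZmqvMzeyod3iZhkMjNFVWiamYirzIVq3u7u7bhWeJmJmZq8vM3Kh1VomZdDI0VVaJqYiLzMlnre7u7u2WVniIiZmru7zMqWVFebuWQiNFV4qpiIvMuXi93d7u7bdWeIiIiaq7u7uoZEV5vLhTM0VniqmIe7y6mrzc3d3duGaIiIiJmru7uphkRnmruWVEVmeJqYiKq7qZvMzN3MzJdniYiImqu7u6mGRGeJqodlRXiImZiIqqqYibzN3Lu7qGeJiImau7uqmYZEZ3iIh3ZniIiJmYiqqpd4u7zduqqoeImYmaq7uqmJl1VmZnd3iJmYiImYiKqpdmirrNy6qpiJqYiJmqu6mImYdmZWZniaqqh4mZiHqqhlaKq825mqmIq5iIiZmqmIiqqYdmZmeJq7uoiZmYiqp1RXms3aiKuomqh3iIiaqYibu6l3d1V5mru6mZmZmaqWQ0eb3tp3m6mql2eIiJmZmau7uYd3VXmrvLqZmZqpmXUyN63uynaaqrp2Z4iYiZmqu8upd3ZVerzduYiJqqmIdTJHve7adoqruWZniZiJmqq8y6h2ZmaKzN25iIm7qYh1Mke97tuGaKy4ZmeJmZmqqrvLqGZmZ5vMzLmImrup"/>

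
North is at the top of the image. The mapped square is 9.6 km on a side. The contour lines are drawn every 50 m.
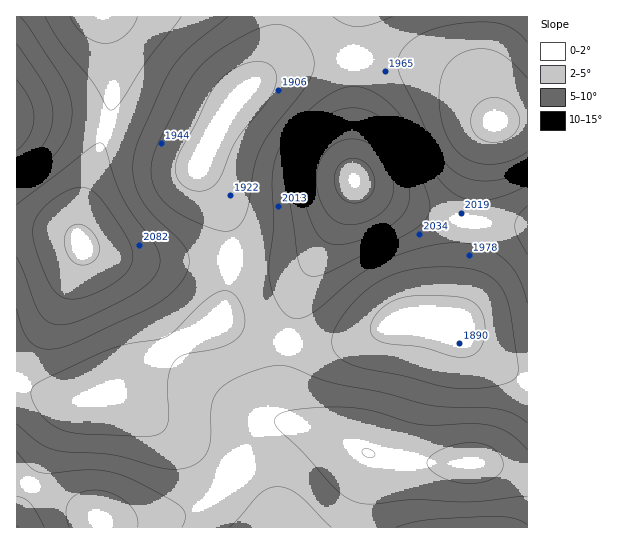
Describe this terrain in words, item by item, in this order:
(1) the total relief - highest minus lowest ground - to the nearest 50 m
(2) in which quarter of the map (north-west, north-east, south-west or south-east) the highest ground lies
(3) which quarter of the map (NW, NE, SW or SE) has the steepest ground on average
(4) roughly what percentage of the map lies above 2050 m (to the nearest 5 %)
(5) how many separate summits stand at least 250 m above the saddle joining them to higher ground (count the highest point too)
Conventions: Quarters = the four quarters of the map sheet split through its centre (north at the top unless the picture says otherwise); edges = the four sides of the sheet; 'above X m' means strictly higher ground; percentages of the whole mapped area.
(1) From the lowest to the highest ground is roughly 400 m.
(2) Look to the north-east quarter for the highest ground.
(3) The steepest ground, on average, is in the north-east quarter.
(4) Roughly 25 % of the ground is higher than 2050 m.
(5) There is 1 summit with 250 m or more of prominence.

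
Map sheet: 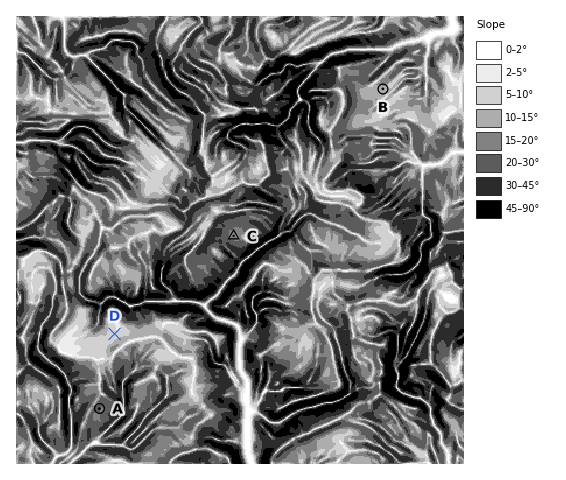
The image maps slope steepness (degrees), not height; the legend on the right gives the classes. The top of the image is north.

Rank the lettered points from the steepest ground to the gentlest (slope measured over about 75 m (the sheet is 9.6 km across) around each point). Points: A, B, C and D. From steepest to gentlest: A C B D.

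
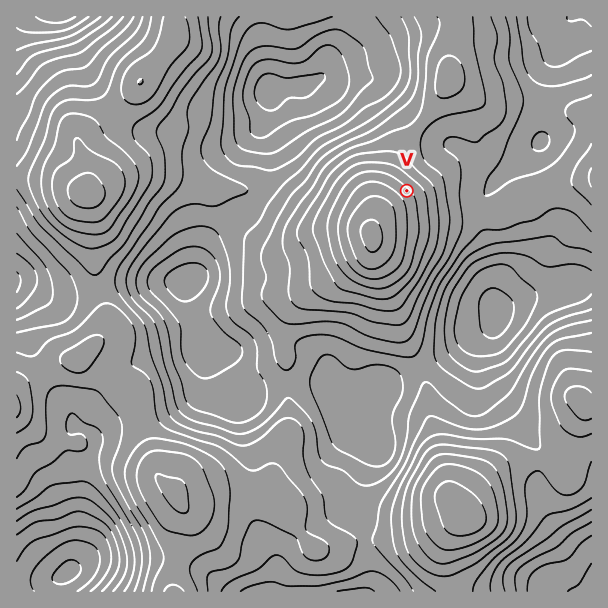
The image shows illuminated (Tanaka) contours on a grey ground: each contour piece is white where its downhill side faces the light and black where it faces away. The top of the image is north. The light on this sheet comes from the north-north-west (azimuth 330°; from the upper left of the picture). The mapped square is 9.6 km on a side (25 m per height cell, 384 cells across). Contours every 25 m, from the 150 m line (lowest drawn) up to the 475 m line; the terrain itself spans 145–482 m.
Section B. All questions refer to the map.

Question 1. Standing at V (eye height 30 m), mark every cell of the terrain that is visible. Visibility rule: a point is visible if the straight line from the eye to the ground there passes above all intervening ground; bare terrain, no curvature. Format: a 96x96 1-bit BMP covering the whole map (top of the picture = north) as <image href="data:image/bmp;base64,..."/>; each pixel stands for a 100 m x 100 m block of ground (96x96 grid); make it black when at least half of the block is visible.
<image width="96" height="96" href="data:image/bmp;base64,Qk2+BAAAAAAAAD4AAAAoAAAAYAAAAGAAAAABAAEAAAAAAIAEAAATCwAAEwsAAAIAAAAAAAAA////AAAAAAAAAAAAAAAAAAAAAAAAAAAAAAAAAAAAAAAAAAAAAAAAAAAAAAAAAAAAAAAAAAAAAAAAAAAAAAAAAAAAAAAAAAAAAAAAAAAAAAAAAAAAAAAAAAAAAAAAAAAAAAAAAAAAAAAAAAAAAAAAAAAAAAAAAAAAAAAAAAAAAAAAAAAAAAAAAAAAAAAAAAAAAAAAAEAAAAAAAAAAAAAAAHAAAAAAAAAAAAAAAHA+AAAAAAAAAAAAAHD/AAAAAAAAAAAAAH//AAAAAAAAAAAAAH//gAAAAAAAAAAAAD//gMAAAAAAAAAAAD//wOAAAAAAAAAAAD//wfgAAAAAAAAAAB//wfgAAAAAAAAAAB////wAAAAAAAAAAB////gAAAAAAAAAAA////AAAAAAAAAAAA///8AAAAAAAAAAAAf//8AAAAAAAAAAAAP//+AAAAAAAAAAAAP///AAAAAAAAAAAAH///gAAAAAAAAAAAB///wAAAAAAAAAAAB///4AAAAAAAAAAAA///4AAAAAAAAAAAA///8AAAAAAAAAAAAf//8AAAAAAAAAAAAP//8AAAAAAAAAAAAH//8AAAAAAAAAAAAD//8AAAAAAAAAAAAD//8AAAAAAAAAAAAB//8AAAAAAAAAAAAA//8AAAAAAAAAAAAA//8AAAAAAAAAAAAAf/8AAAAAAAAAAAAAf/8AAAAAAAAAAAAAf/8AAAAAAAAAAAAAP/8AAAAAAAAAAAAAP/8AAAAAAAAAAAAAP/8AAAAAAAAAAAAAP/8AAAAAAAAAAAAAP/8AAAAAAAAAAAAAf/8AAAAAAAAAAAAAf/8AAAAAAAAAAAAAf/8AAAAAAAAAAAAAf/8AAAAAAAAAAAAAf/8AAAAAAAAAAAAAf/8AAAAAAAAAAAAAf/8AAAAAAAAAAAAA//8AAAAAAAAAAAAD//8AAAAAAAAAAQAP//8AAAAAAAAAB8B///8AAAAAAAAAB/j///8AAAAAAAAAD/////8AAAAAAAAAB/////8AAAAAAAAAB/////8AAAAAAAAAD/////8AAAAAAAAAD/////8AAAAAAAAAD/////8AAAAAAAAAD/////8AAAAAAAAAD/////8AAAAAAAAAD/////8AAAAAAAAAB/////8AAAAAAAAAB/////8AAAAAAAAAB/////8AAAAAAAAAD/////8AAAAAAAAAD/////8AAAAAAAAAB/////8AMAAAAAAAB/////8AOAAAAAAAA/////8AP4AAAAAAAf////8AP/8AAAAAAP//3/8AH//AAAAAAH//j/8AAB/wAAAAAH//D/8AAB//AAAAAH/+B/8AAA//wAAAAH/8Af8AAA//4AAAAH/4AP8AAAf/+AAA8P/wAH8AAAf//APn///gAD8AAAP///////+AAB8AAAH///////8AAB8AAAD///////4AAA8AAAB///////4AAA8AAAB///////4AAAcAAAA///////8AAAcAAAA///////8AAAcAAAA////////AAAMAAAA////////wAAM="/>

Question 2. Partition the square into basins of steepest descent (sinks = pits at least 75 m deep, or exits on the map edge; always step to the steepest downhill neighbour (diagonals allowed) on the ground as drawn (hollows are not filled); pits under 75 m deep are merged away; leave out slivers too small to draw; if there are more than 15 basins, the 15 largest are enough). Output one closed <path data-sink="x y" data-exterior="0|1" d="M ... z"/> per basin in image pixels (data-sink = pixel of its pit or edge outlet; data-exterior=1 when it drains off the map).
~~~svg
<path data-sink="267 93" data-exterior="0" d="M455 16l-281 0 1 19-12 21-18 19-13 20-25 23-18 12-10 10 0 7 7 18 0 26 10-1 20-10 15-5 42 1 39 12 25 0 12 4 56 34 45 2 12 1 9 5 3-12 10-11 42-25 32-33 8-10 2-11-6-30-14-19 3-38 6-21z"/><path data-sink="497 314" data-exterior="0" d="M591 180l-36 7-64 30-20 3-81 3-10 3-8 7 0 15-12 12-27 22-21 7-11 10-12 16-6 20 6 66 0 22-17 50-2 21 3 6 9 5 17 0 31-11 9 0 20 8 36 9 33 0 16-6 12 0 8 6 2-10 9-12 14-14 18-11 12-2 21 0 18 6 6 4 4-2 9-20 1-18 6-18 0-7 8-2z"/><path data-sink="188 281" data-exterior="0" d="M159 175l-28 0-45 17 6 18 0 47 4 22 13 42 0 9-27 27 34 29 18 9 20 61 3 18 25 26 13 0 36-8 17 1 22 6 2-26 17-50-3-66-3-9 0-13 5-17 20-26 10-6 15-4 27-22 12-12 0-14-10-5-12-1-45-2-56-34-12-4-25 0-30-10z"/><path data-sink="69 572" data-exterior="0" d="M83 358l-23 4-36 20-8 7 0 202 157 1 2-20 12-39-1-21-10-18-19-20-3-18-20-61-18-9z"/><path data-sink="591 17" data-exterior="1" d="M591 16l-135 0 1 8-7 32-2 27 14 19 6 30-2 11-8 10-32 33-42 25-10 11-2 9 18-8 81-3 20-3 64-30 36-7z"/><path data-sink="57 17" data-exterior="1" d="M173 16l-157 1 1 161 36 2 33 11 0-26-7-18 0-7 40-32 44-52 12-21 0-15z"/><path data-sink="591 581" data-exterior="1" d="M591 406l-7 1 0 7-6 18-1 18-6 15-5 7-26-10-28 1-23 12-20 22-5 7 2 12-14 15-6 17 0 13 9 31 137-1z"/><path data-sink="17 282" data-exterior="1" d="M35 178l-19 1 1 209 43-26 21-4 28-28 0-9-13-42-4-22 0-47-2-13-6-7-9-2-12-6z"/>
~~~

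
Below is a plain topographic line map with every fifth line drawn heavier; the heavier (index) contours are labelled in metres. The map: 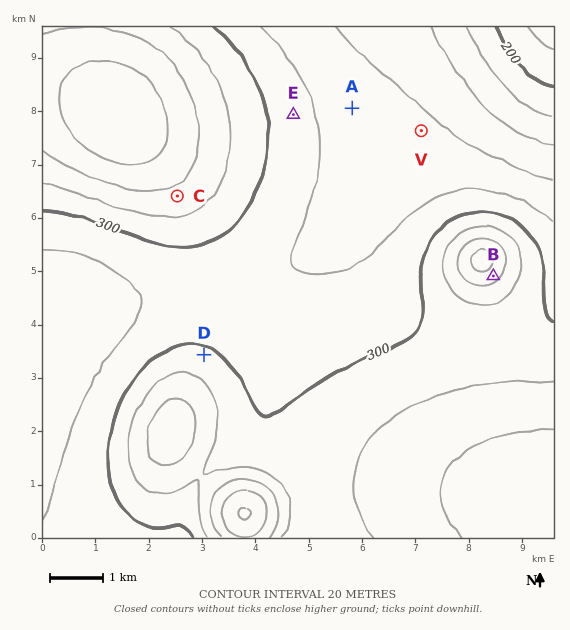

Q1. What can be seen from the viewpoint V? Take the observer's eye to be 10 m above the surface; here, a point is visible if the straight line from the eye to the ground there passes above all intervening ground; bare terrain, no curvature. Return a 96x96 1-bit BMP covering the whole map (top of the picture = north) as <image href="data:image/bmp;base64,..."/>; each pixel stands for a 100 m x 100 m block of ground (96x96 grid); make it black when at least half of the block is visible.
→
<image width="96" height="96" href="data:image/bmp;base64,Qk2+BAAAAAAAAD4AAAAoAAAAYAAAAGAAAAABAAEAAAAAAIAEAAATCwAAEwsAAAIAAAAAAAAA////AAAAAAAAAAAAAAAAAAAAAAAAAAAAAAAAAAAAAAAAAAAAAAAAAAAAAAAAAAAAAD4AAAAAAAAAAAAAAf4AAAAAAAAAAAAAB/4AAAAAAAAAAAAAH/4AAAAAAAAAAAAAP/4AAAAAAAAAAAAA//4AAAAAAAAAAAAA//wAAAAAAAAAAAAB//wAAAAAAAAAAAAD//wAAAAAAAAAAAAD//gAAAAAAAAAAAAB//AAAAAAAAAAAAAB/+AAAAAAAAAAAAAD/4AAAAAAAAAAAAAH/gAAAAAAAAAAAAAP/AAAAAwAAAAAAAAf/gAAAHwAAAAAAAA//wAAA/wAAAAAAAB//4AAH/wAAAAAAAB//4AAf/wAAAAAAAD//8AB//wAAAAAAAD//+AH//gAAAAAAAH///A///gAAAAAAAH///////gAAAAAAAH///////gAAAAAAAP///////AAAAAAAAP///////AAAAAAAAP///////AAAAAAAAP///////AAAAAAAAP//////+AAAAAAAAf//////+AAAAAAAAf//////+AAAAAAAAP//////+AAAAAAAAP//////8AAAAAAAAP//////8AAAAAAAAP//////8AAAAAAAAH//////8AAAAAAAAB//////8AAAAAAAAA//////4AAAAAAAAAP/////4AAAAAAAAAD/////4AAAAAAAAAB/////4AAAAAAAAAAf////4AAAAAAAAAAP////4AAAAAAAAAAH////4AAAAAAAAAAB////4AAAAAAAAAAA////4AAAAAAAAAAAf///4AAAAAAAAAAAP///8AAAAAAAAAAAP///8AAAAAAAAAAAP//////4AAAAAAAAP//////8AAAAAAAAf//////+AAAAAAAA////////AAAAAAAB////////gAAAAAAD////////wAAAAAAH////////4AAAAAAf////////4AAAAAA/////////8AAAAAB//////////EAAAAD//////////8AAAAH//////////8AAAAP//////////8AAAAf//////////8AAAA///////////8AAAB///////////8AAAD///////////8AAAH///////////8AAAP///////////8AAAP///////////8AAAf///////////8AAA////////////8AAA////////////8AAA////////////8AAB////////////8AAB//////////8A8AAB//////////wAMAAB//////////gAEAAD//////////AAAAAD//////////AAAAAD/////////+AAAAAB/////////+AAAAAB/////////8AAAAAB/////////8AAAAAB/////////4AAAAAB/////////4AAAAAA/////////4AAAAAA/////////wAAAAAA/////////wAAAAAAf////////wAAAAAAf////////wAAAAAAP////////wAAAAAAH////////wAAAAAAD////////wAAA="/>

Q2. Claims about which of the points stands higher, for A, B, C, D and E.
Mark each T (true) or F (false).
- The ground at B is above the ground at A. T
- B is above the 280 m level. T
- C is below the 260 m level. F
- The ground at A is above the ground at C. F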